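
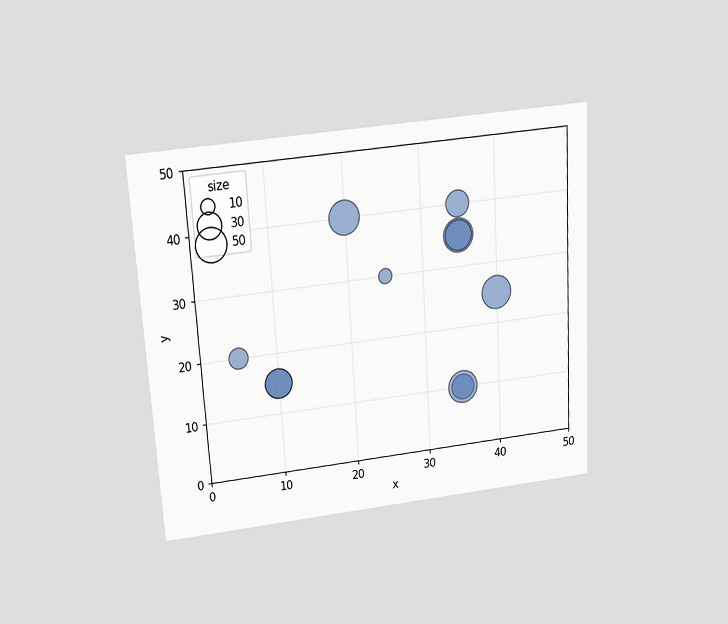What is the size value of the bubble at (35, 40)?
The chart is tilted about 3° counter-clockwise and viewed slightly from above. Matching the bubble at (35, 40) against the size legend gives 30.

30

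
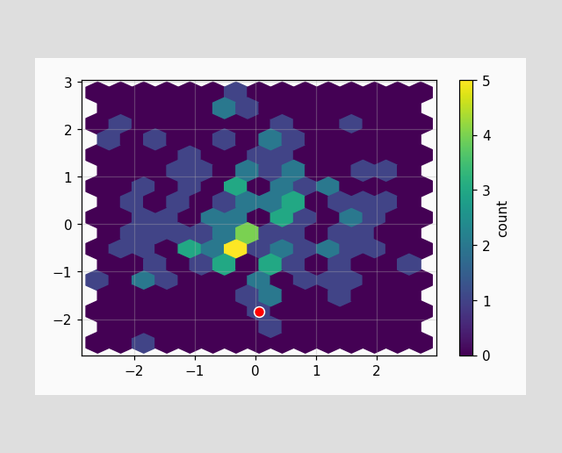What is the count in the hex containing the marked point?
The marked hex reads 1 on the colorbar.

1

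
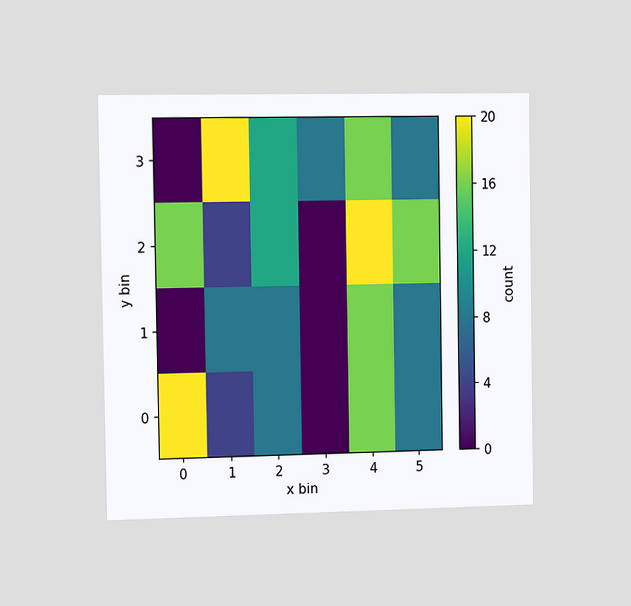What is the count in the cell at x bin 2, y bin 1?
The chart is viewed slightly from the left. Matching the cell (2, 1) against the colorbar gives 8.

8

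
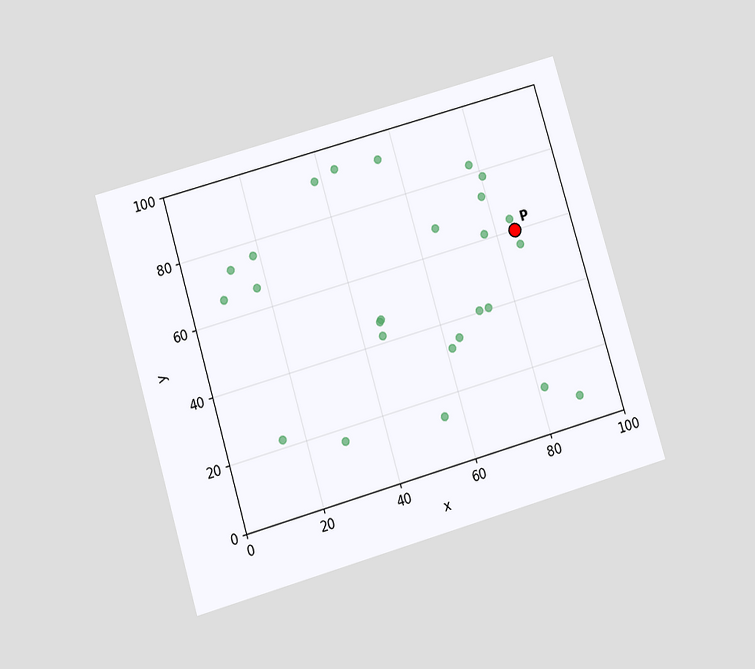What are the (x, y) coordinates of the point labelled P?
The chart is tilted about 16° counter-clockwise and viewed slightly from below. Following the gridlines from P to each axis, P sits at (85, 60).

(85, 60)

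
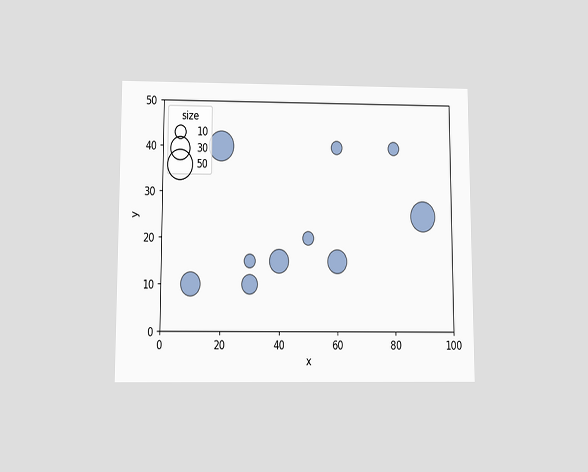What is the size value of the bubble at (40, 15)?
30

The chart is viewed slightly from below. Matching the bubble at (40, 15) against the size legend gives 30.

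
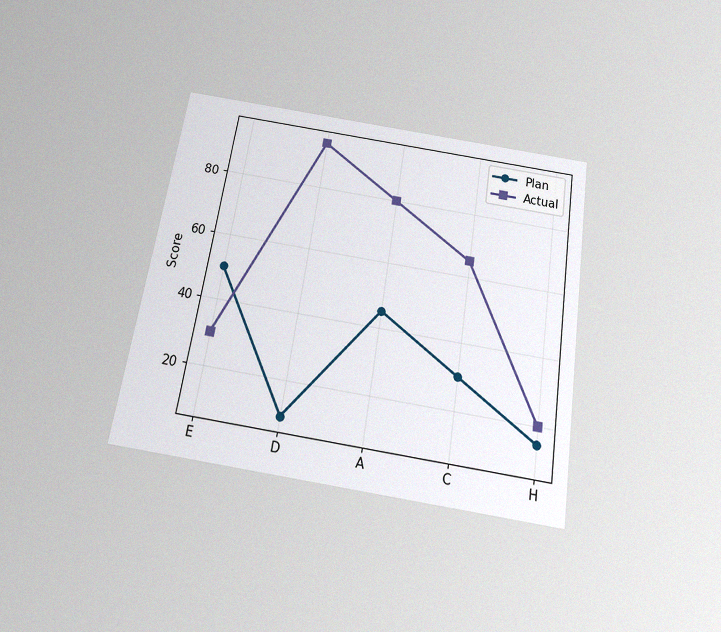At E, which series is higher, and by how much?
The chart is tilted about 9° clockwise and viewed slightly from below, with some photo noise. At E, Plan sits above the other line by 20.

Plan, by 20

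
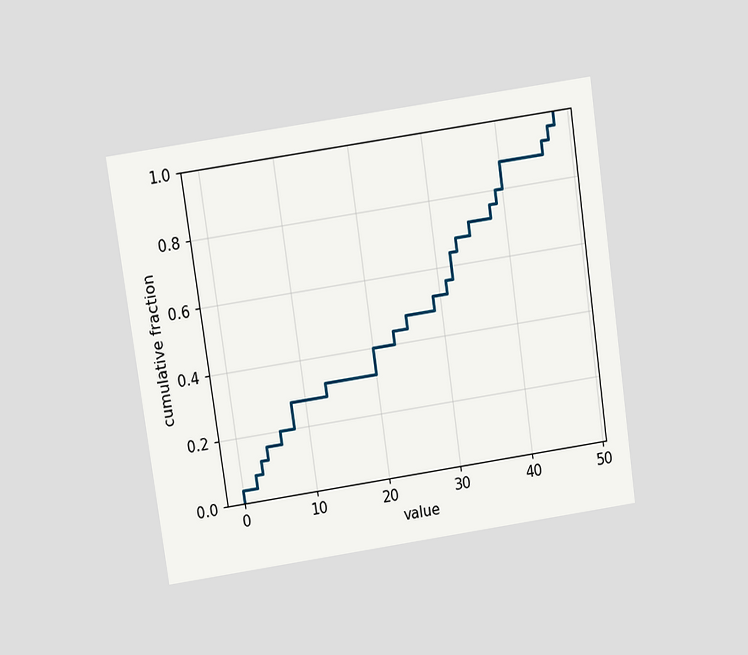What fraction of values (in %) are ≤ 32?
The chart is tilted about 8° counter-clockwise and viewed slightly from above. At x=32 the ECDF step is at 64%.

64%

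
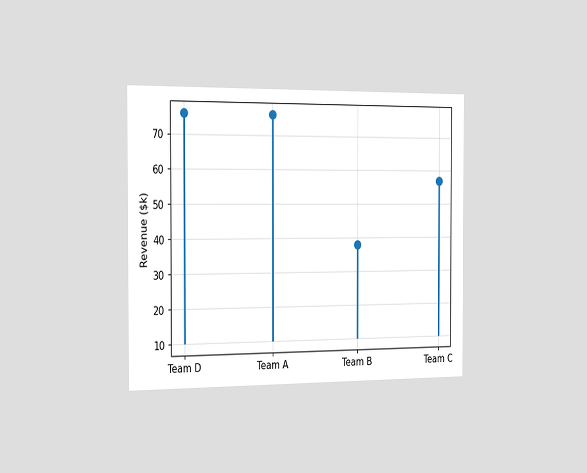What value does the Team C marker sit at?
$57k

The chart is viewed slightly from the left. The Team C marker sits at $57k.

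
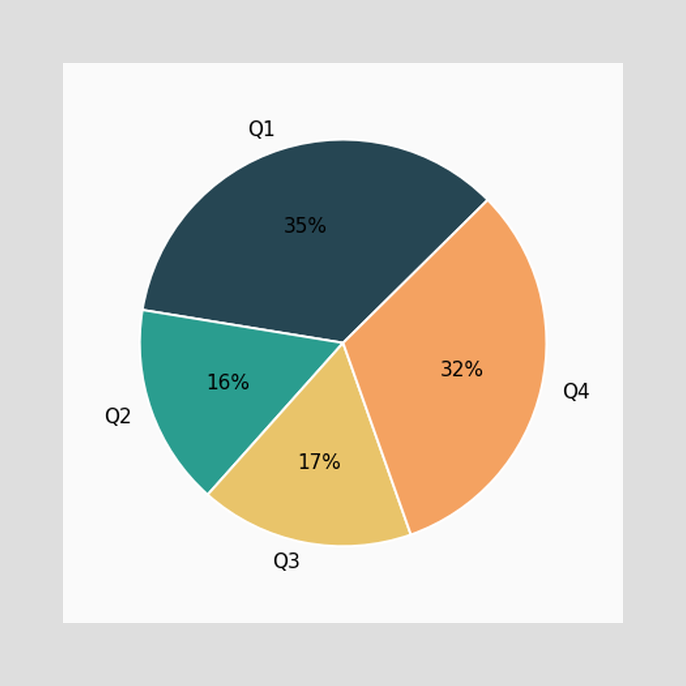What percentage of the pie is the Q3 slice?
The Q3 slice takes up 17% of the pie.

17%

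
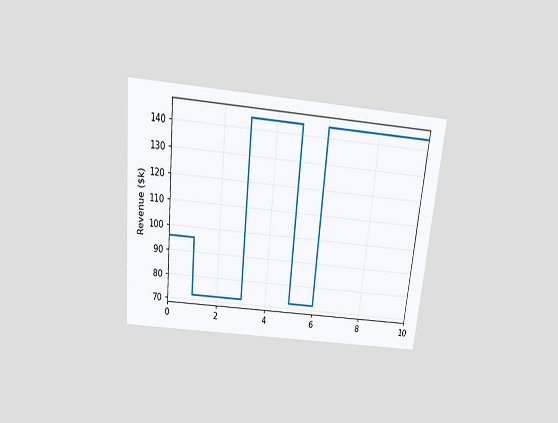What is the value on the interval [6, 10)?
$144k

The chart is tilted about 6° clockwise and viewed slightly from above. On [6, 10) the step sits at $144k.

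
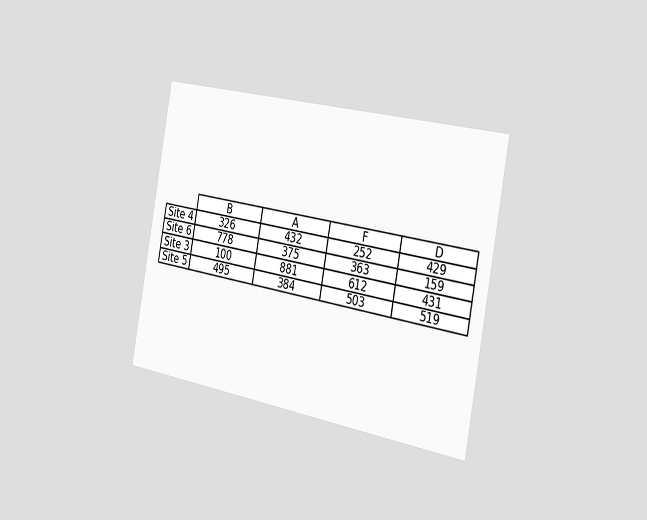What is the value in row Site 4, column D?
429

The chart is tilted about 10° clockwise and viewed slightly from the right. The (Site 4, D) cell reads 429.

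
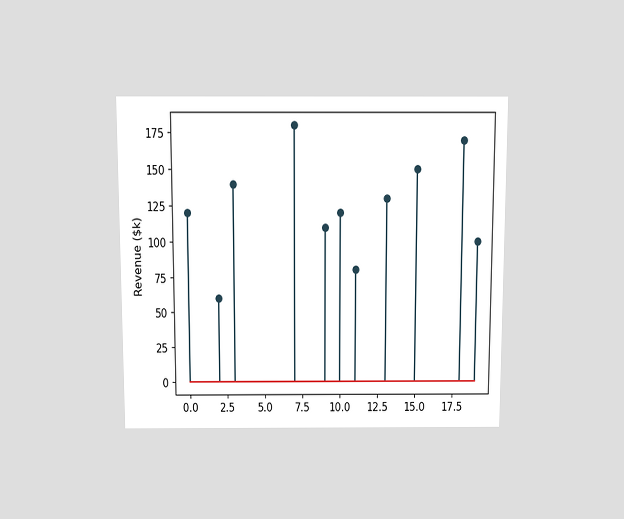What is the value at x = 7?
$180k

The chart is viewed slightly from above. The stem at x=7 reaches $180k.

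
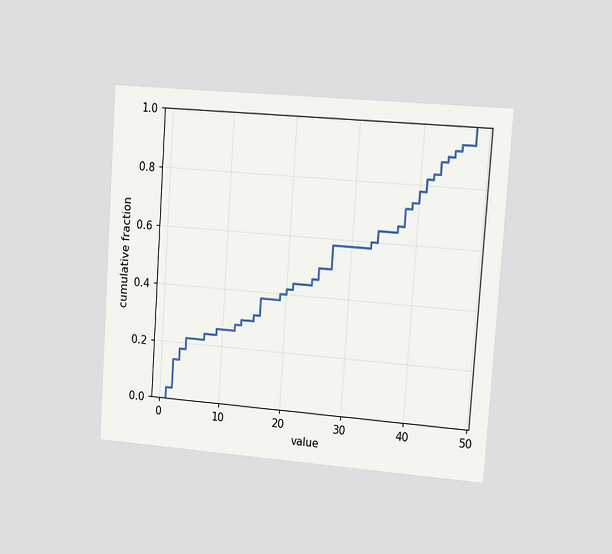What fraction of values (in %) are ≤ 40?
78%

The chart is tilted about 4° clockwise and viewed slightly from the right. At x=40 the ECDF step is at 78%.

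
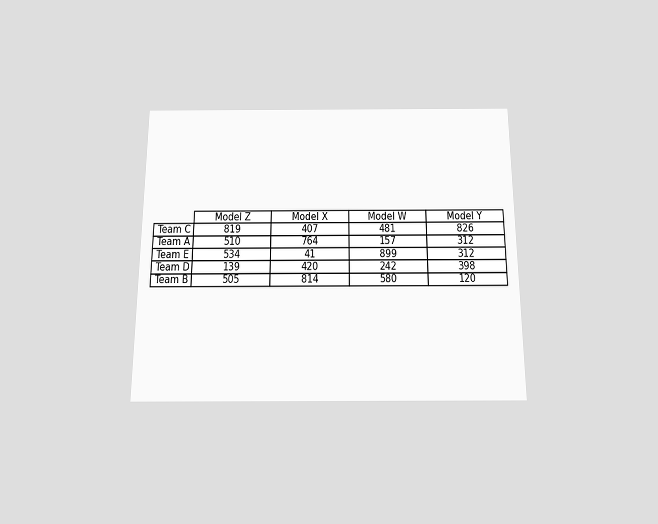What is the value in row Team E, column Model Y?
312

The chart is viewed slightly from below. The (Team E, Model Y) cell reads 312.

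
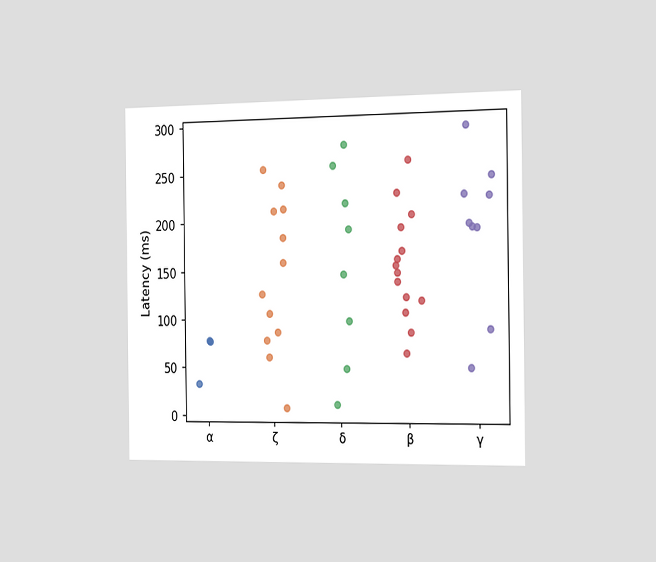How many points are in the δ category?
8

The chart is viewed slightly from the right. Counting the markers in the δ column gives 8.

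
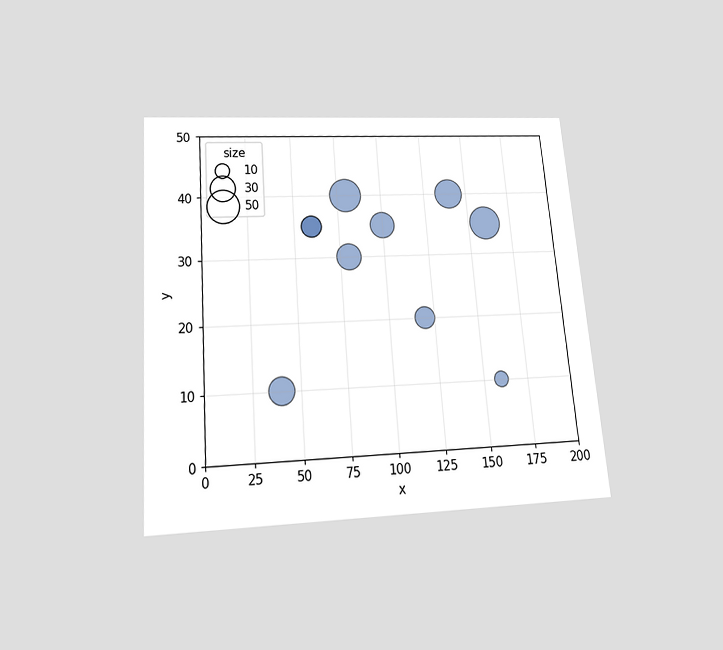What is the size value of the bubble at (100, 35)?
30

The chart is tilted about 4° counter-clockwise and viewed slightly from below. Matching the bubble at (100, 35) against the size legend gives 30.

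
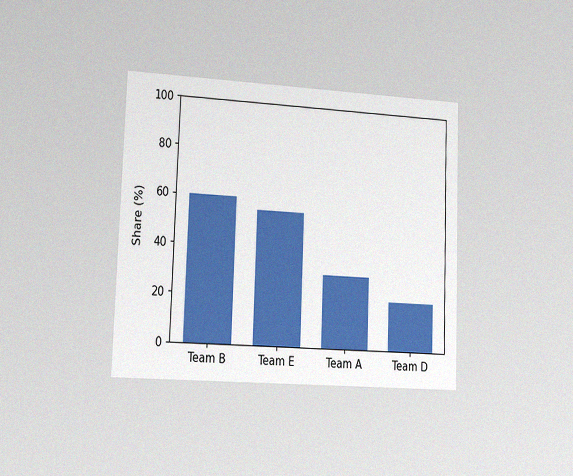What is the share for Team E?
55%

The chart is tilted about 2° clockwise and viewed slightly from the left, with some photo noise. Reading along the chart's y-axis, the Team E bar reaches 55%.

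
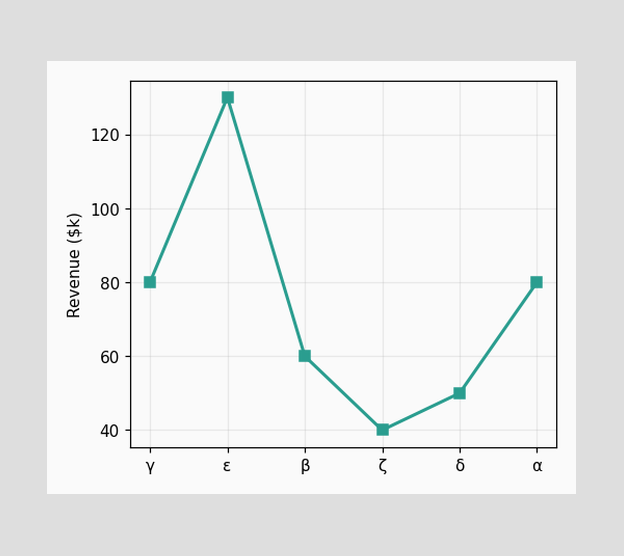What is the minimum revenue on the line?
The lowest point is at ζ, and reading across to the y-axis gives $40k.

$40k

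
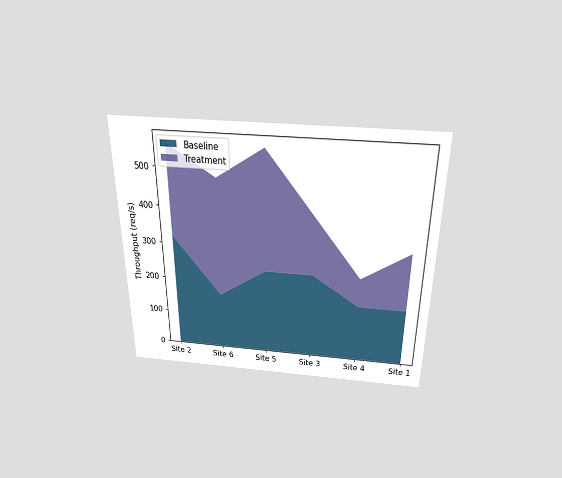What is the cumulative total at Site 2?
The chart is viewed slightly from above. The stacked total at Site 2 reaches 560req/s.

560req/s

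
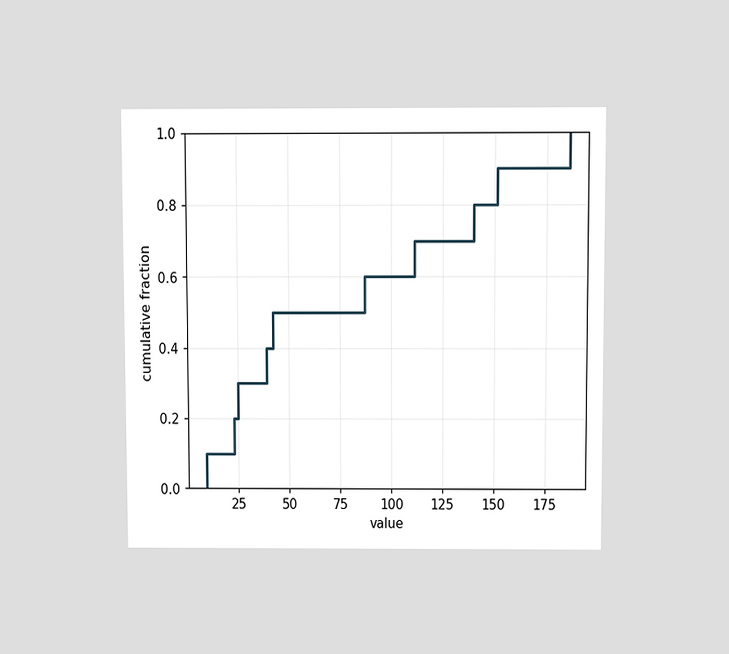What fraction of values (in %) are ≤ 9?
The chart is viewed slightly from above. At x=9 the ECDF step is at 10%.

10%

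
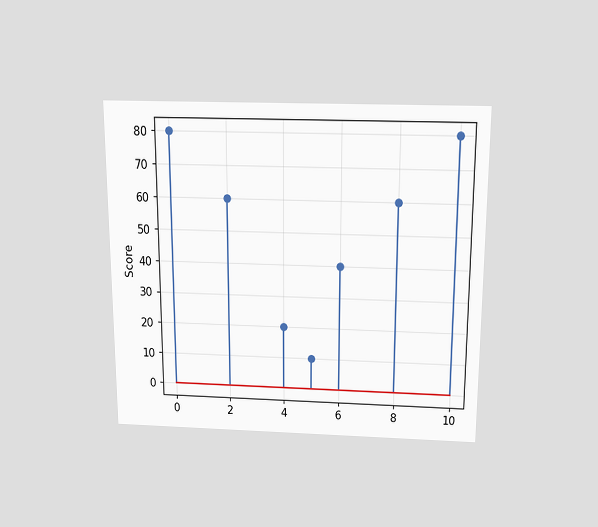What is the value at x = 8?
The chart is viewed slightly from above. The stem at x=8 reaches 60.

60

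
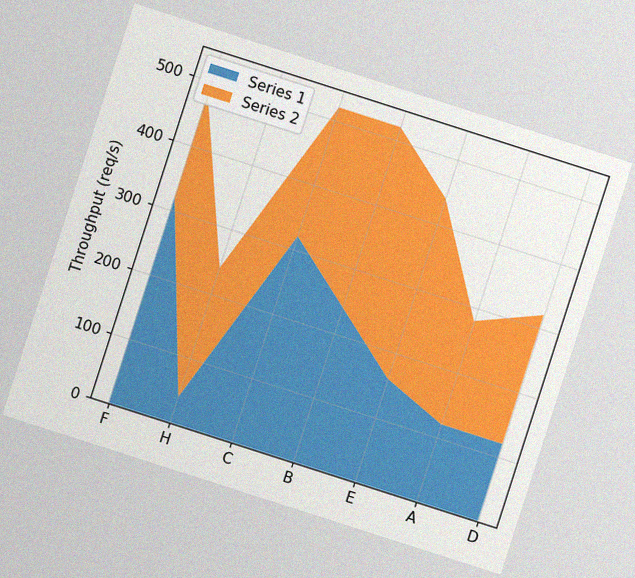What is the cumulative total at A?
280req/s

The chart is tilted about 18° clockwise, with some photo noise. The stacked total at A reaches 280req/s.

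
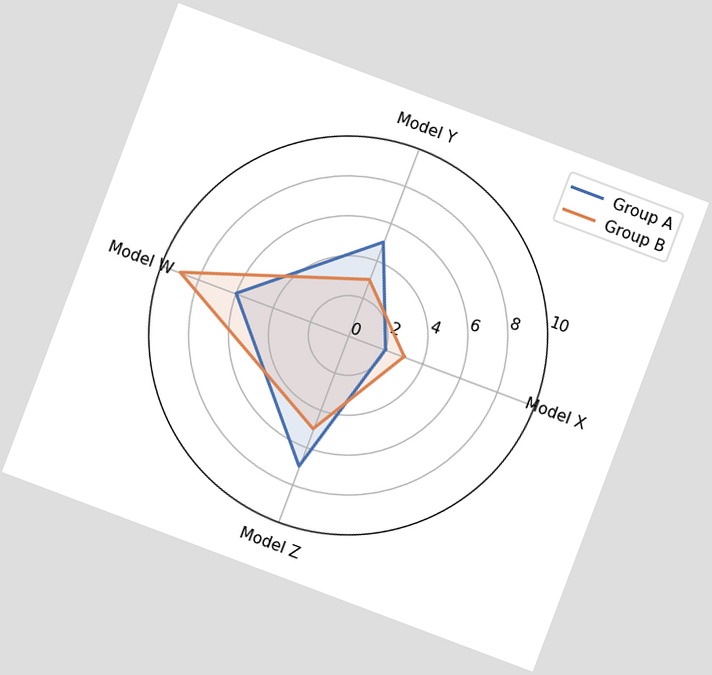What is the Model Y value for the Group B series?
The chart is tilted about 21° clockwise. On the Model Y axis, Group B reaches 3.

3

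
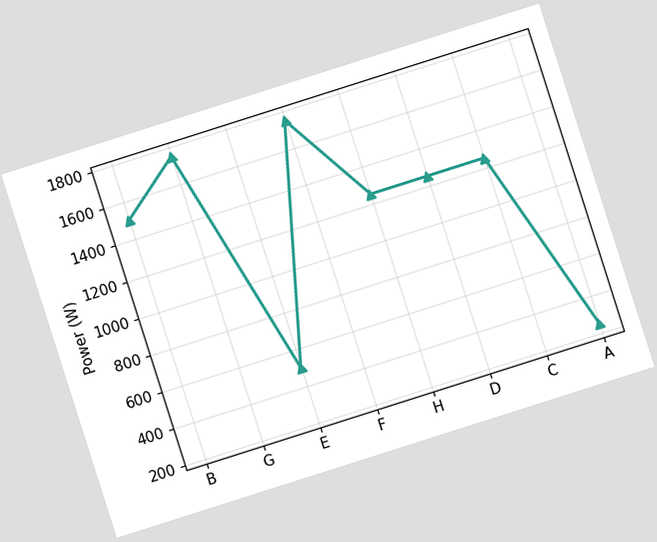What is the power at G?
1750W

The chart is tilted about 18° counter-clockwise. At G, the line is at 1750W.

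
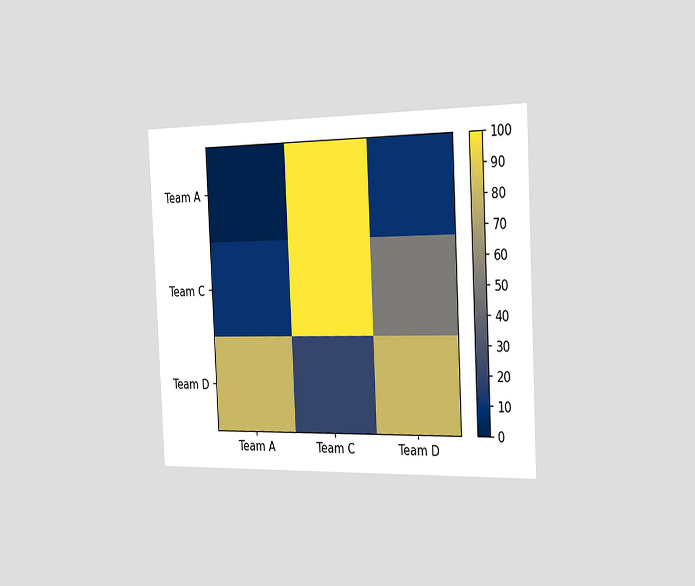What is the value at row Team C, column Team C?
The chart is tilted about 3° counter-clockwise and viewed slightly from the right. Matching cell (Team C, Team C) against the colorbar gives 100.

100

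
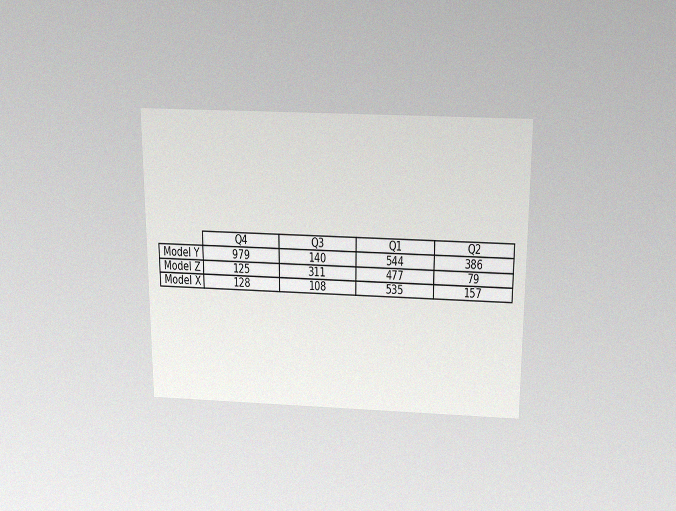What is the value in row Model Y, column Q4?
The chart is viewed slightly from above, with some photo noise. The (Model Y, Q4) cell reads 979.

979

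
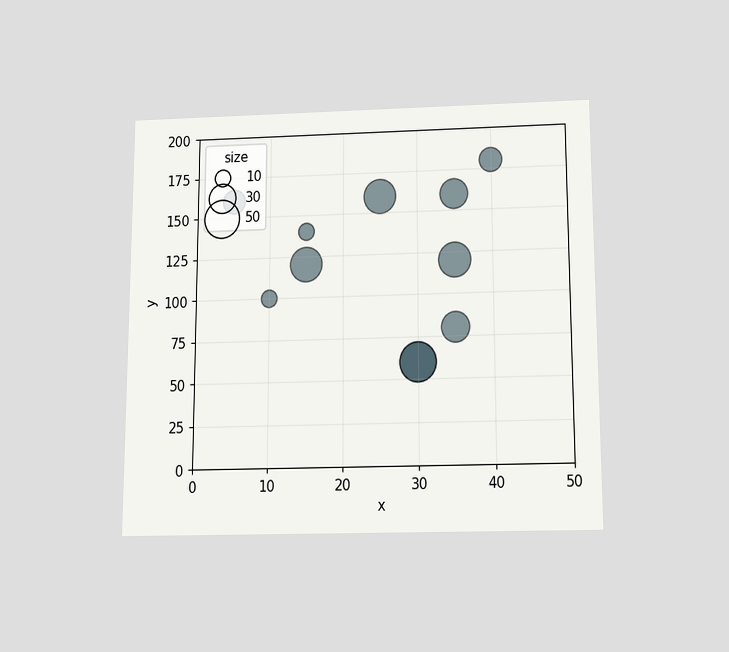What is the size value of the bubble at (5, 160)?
20

The chart is viewed slightly from below. Matching the bubble at (5, 160) against the size legend gives 20.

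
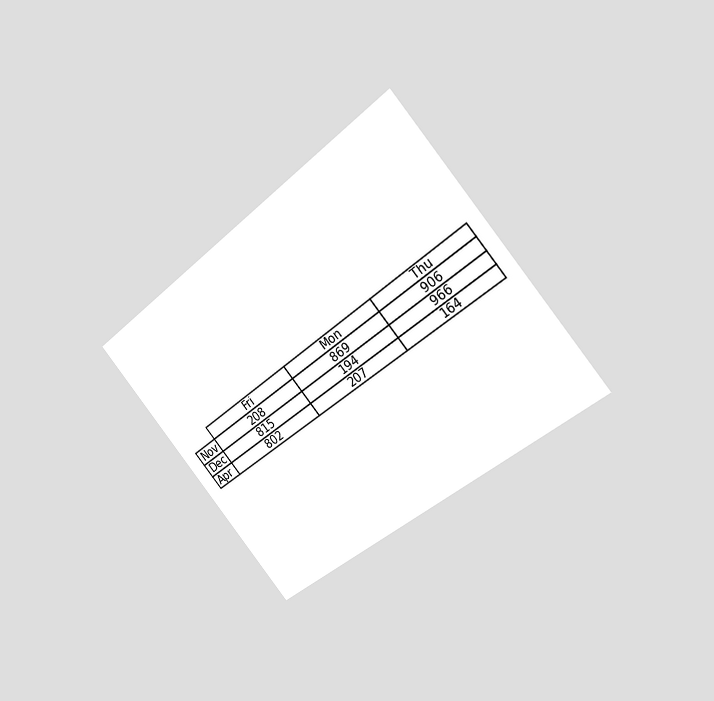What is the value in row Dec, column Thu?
The chart is tilted about 39° counter-clockwise and viewed slightly from the right. The (Dec, Thu) cell reads 966.

966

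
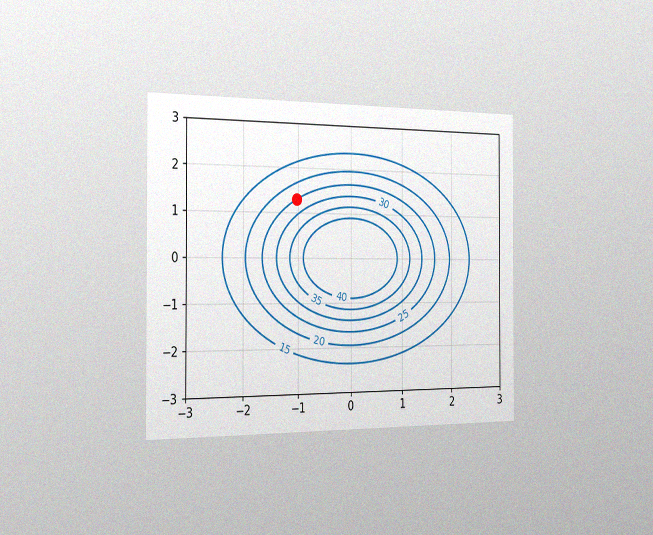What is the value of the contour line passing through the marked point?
The chart is viewed slightly from the left, with some photo noise. The marked point sits on the contour labelled 25.

25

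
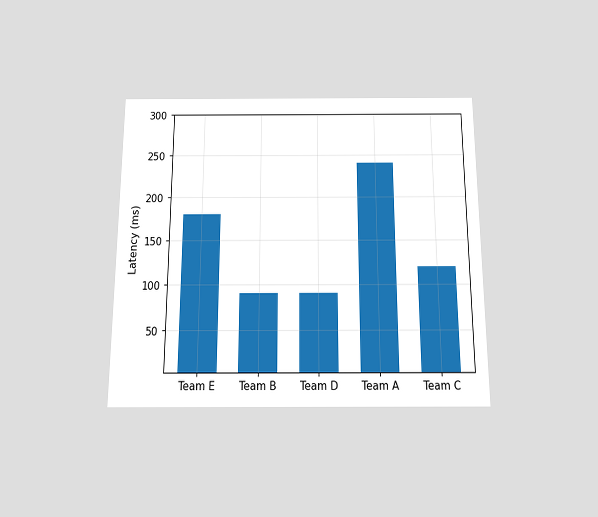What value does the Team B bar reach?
90ms

The chart is viewed slightly from below. Reading along the chart's y-axis, the Team B bar reaches 90ms.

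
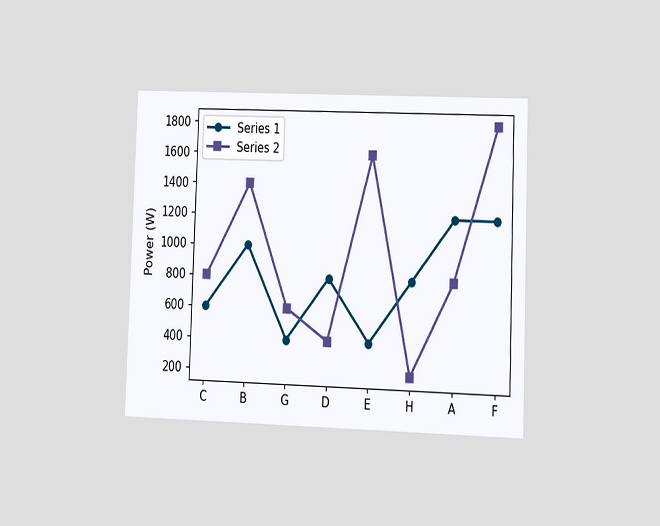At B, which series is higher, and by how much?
Series 2, by 400W

The chart is viewed at a slight angle. At B, Series 2 sits above the other line by 400W.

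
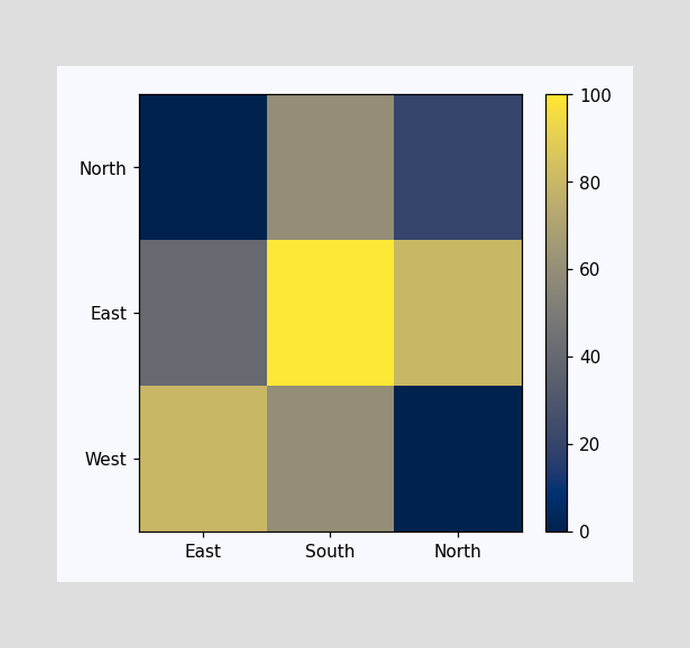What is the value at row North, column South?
Matching cell (North, South) against the colorbar gives 60.

60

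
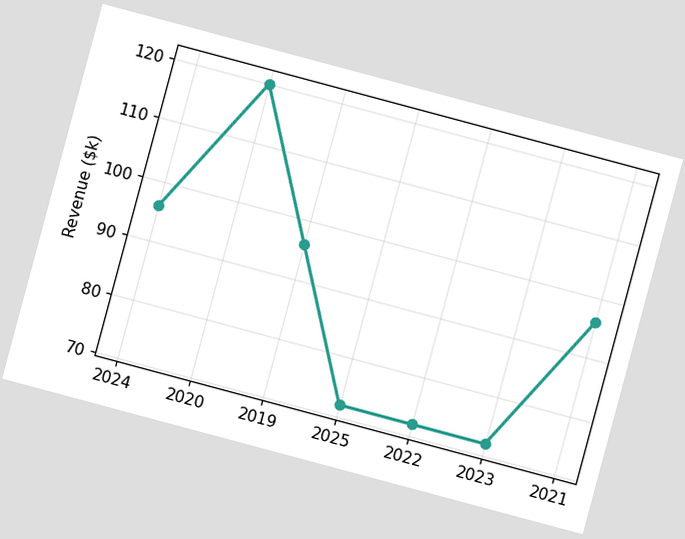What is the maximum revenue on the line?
$120k

The chart is tilted about 15° clockwise. The highest point is at 2020, and reading across to the y-axis gives $120k.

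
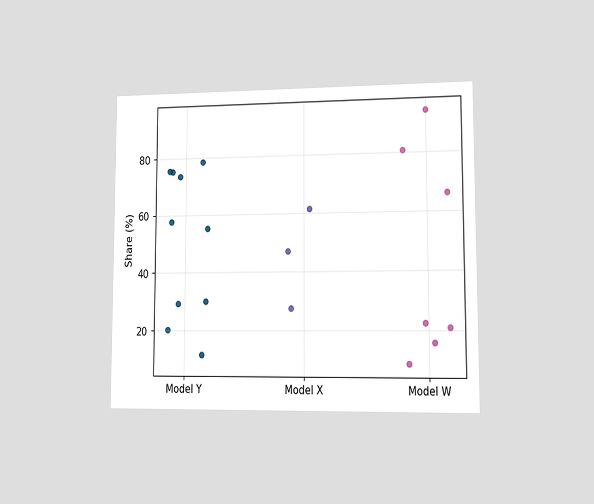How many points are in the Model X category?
3

The chart is viewed at a slight angle. Counting the markers in the Model X column gives 3.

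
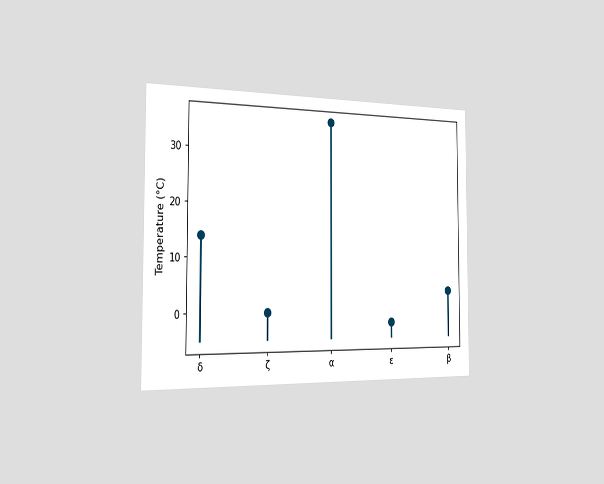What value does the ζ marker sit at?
The chart is viewed slightly from the left. The ζ marker sits at 0°C.

0°C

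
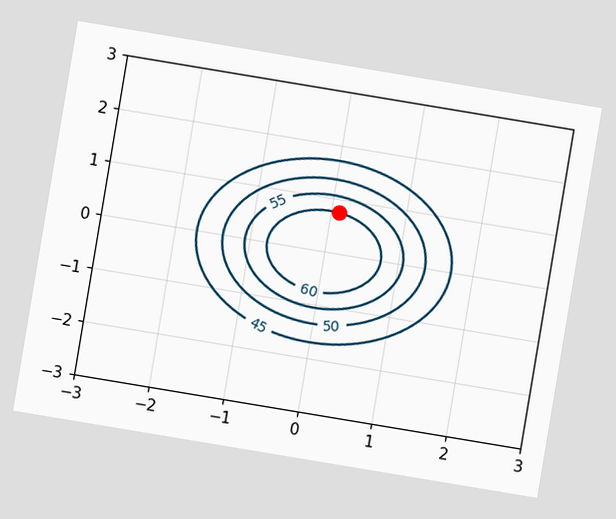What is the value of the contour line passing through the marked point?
The chart is tilted about 9° clockwise. The marked point sits on the contour labelled 60.

60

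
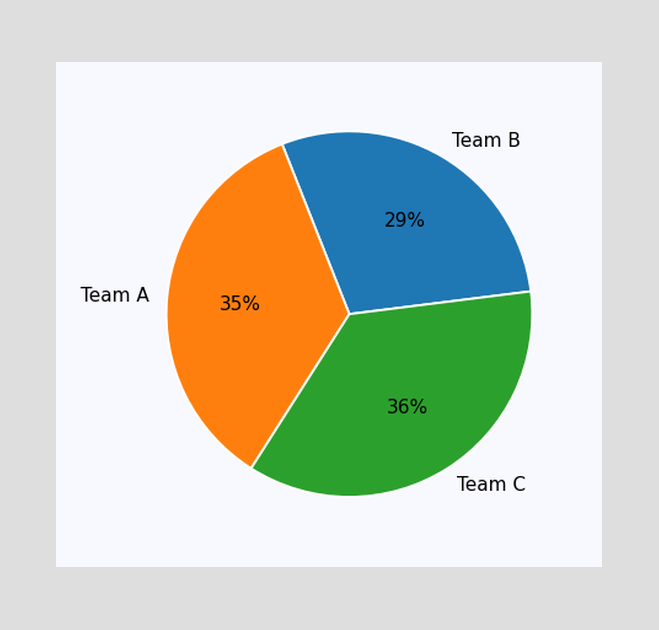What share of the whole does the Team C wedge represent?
36%

The Team C slice takes up 36% of the pie.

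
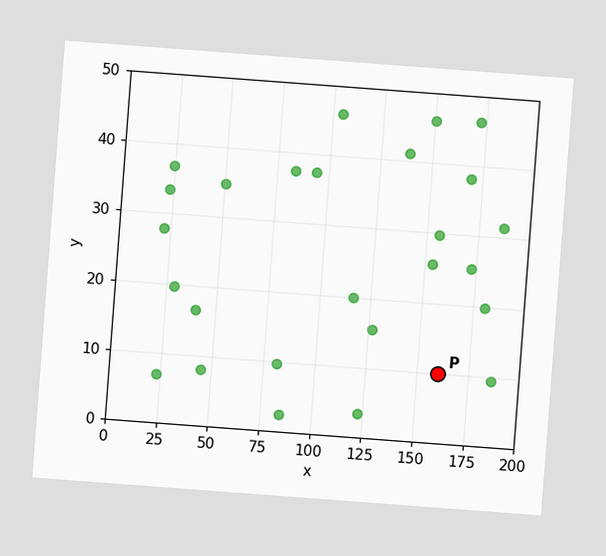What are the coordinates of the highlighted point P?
The chart is tilted about 4° clockwise. Following the gridlines from P to each axis, P sits at (160, 10).

(160, 10)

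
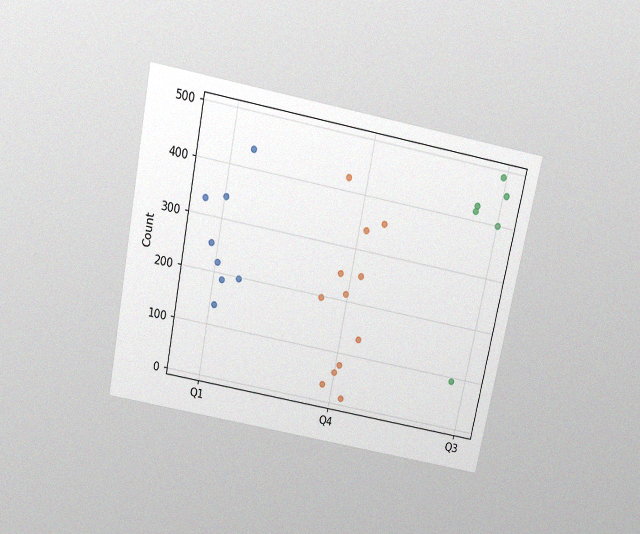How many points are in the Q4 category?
12

The chart is tilted about 11° clockwise and viewed slightly from above, with some photo noise. Counting the markers in the Q4 column gives 12.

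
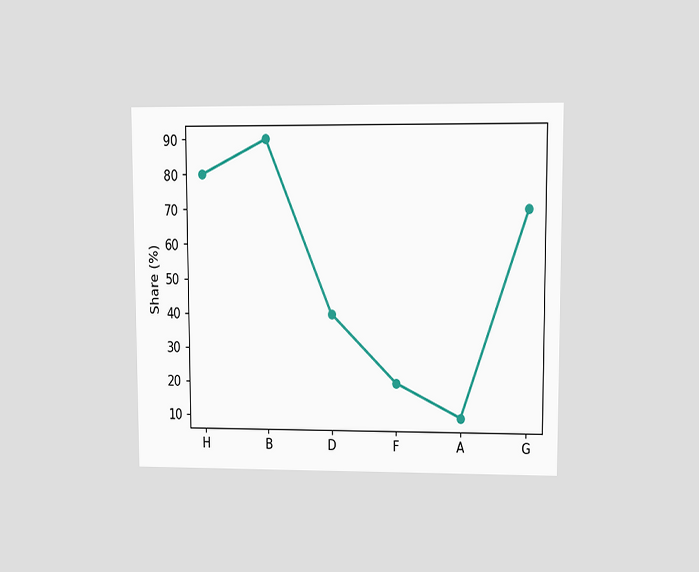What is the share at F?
The chart is viewed at a slight angle. At F, the line is at 20%.

20%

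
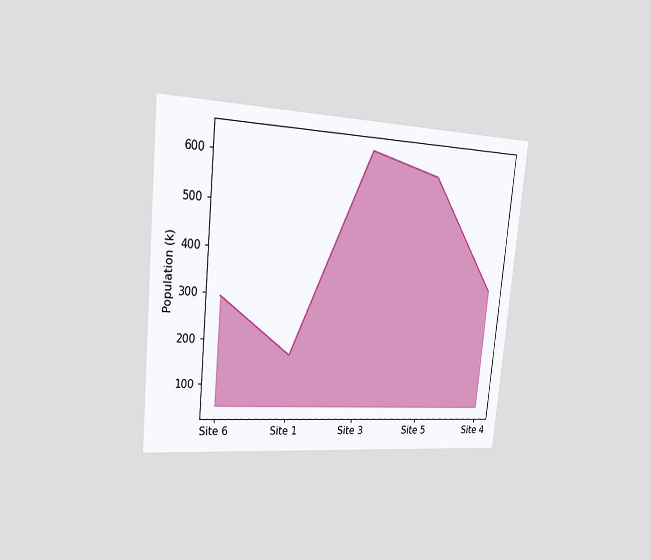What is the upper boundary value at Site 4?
336k

The chart is tilted about 6° clockwise and viewed slightly from the left. At Site 4 the upper boundary is at 336k.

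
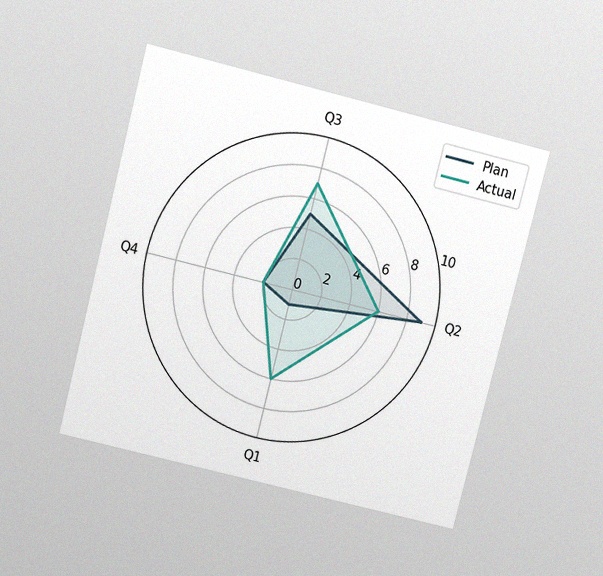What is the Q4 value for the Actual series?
The chart is tilted about 14° clockwise and viewed slightly from above, with some photo noise. On the Q4 axis, Actual reaches 2.

2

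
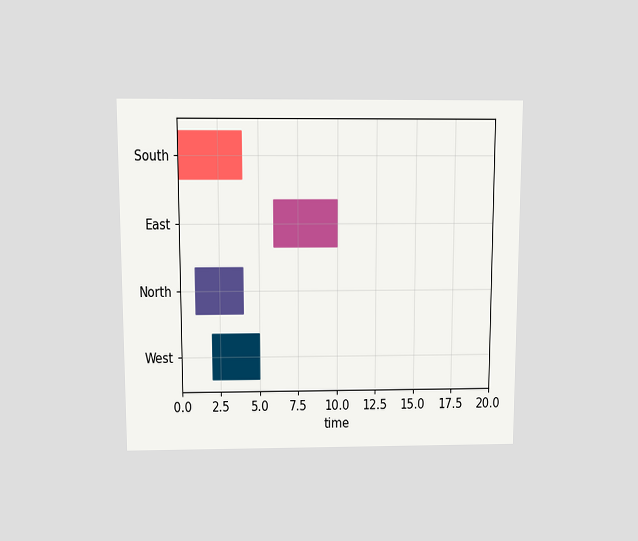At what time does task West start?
2

The chart is viewed slightly from above. The West bar begins at t=2.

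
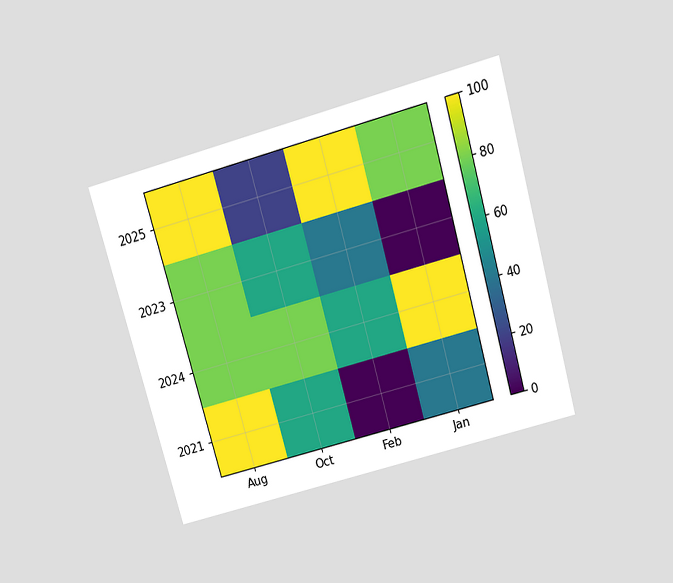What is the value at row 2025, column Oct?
20

The chart is tilted about 16° counter-clockwise and viewed slightly from above. Matching cell (2025, Oct) against the colorbar gives 20.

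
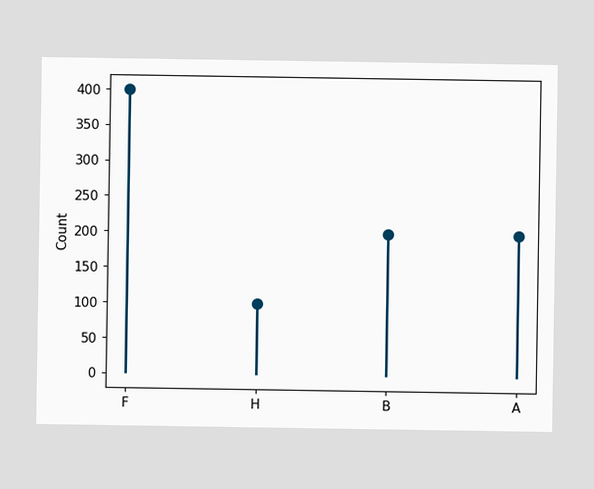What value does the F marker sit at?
400

The F marker sits at 400.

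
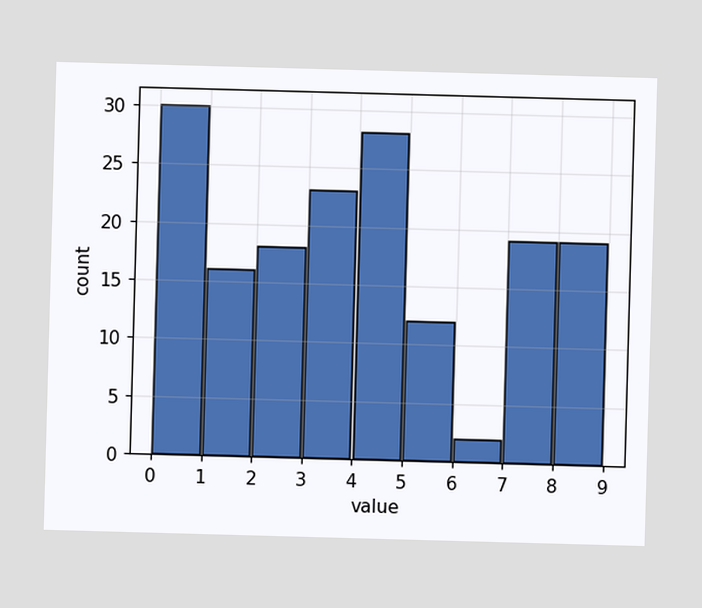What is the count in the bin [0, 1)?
The [0, 1) bin has height 30.

30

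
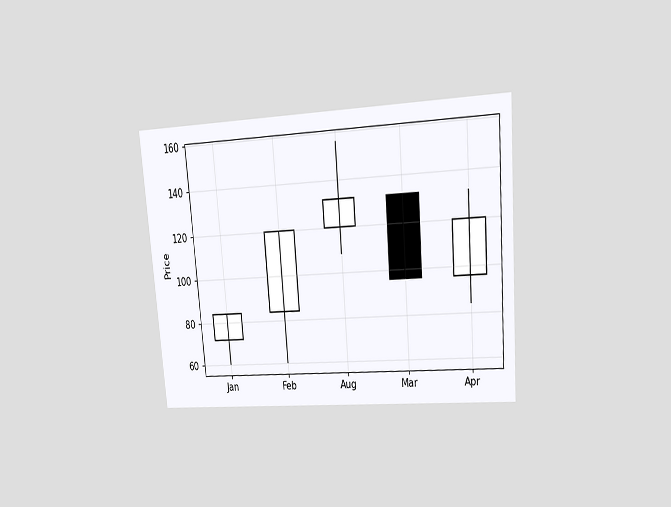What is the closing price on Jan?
84

The chart is tilted about 5° counter-clockwise and viewed at a slight angle. The Jan candle closes at 84.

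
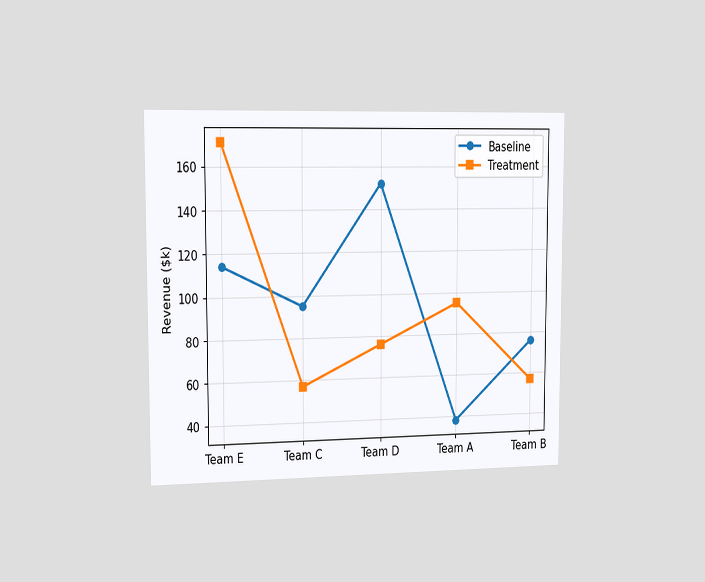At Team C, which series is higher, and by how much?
Baseline, by $38k

The chart is viewed slightly from the left. At Team C, Baseline sits above the other line by $38k.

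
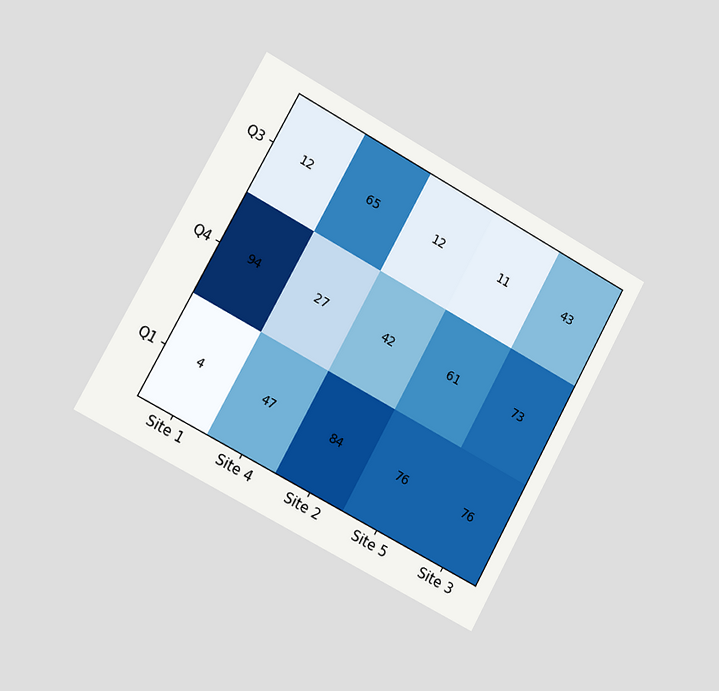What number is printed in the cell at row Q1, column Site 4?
47

The chart is tilted about 29° clockwise and viewed slightly from the left. The (Q1, Site 4) cell reads 47.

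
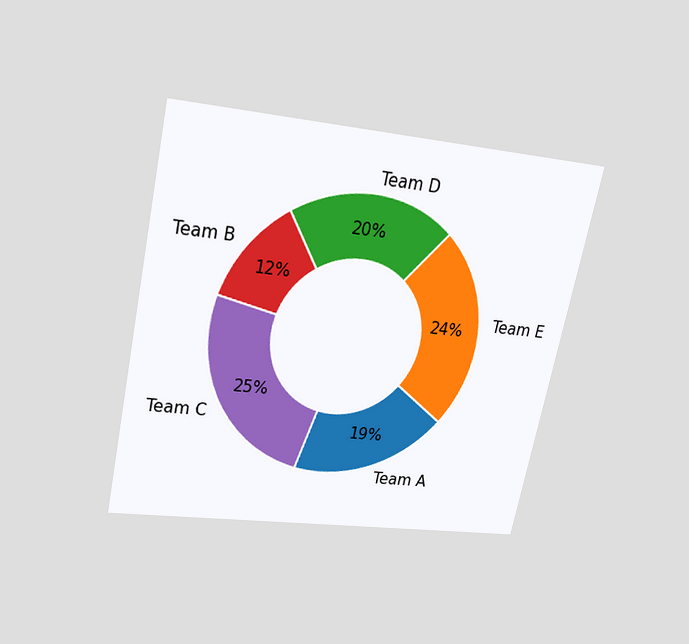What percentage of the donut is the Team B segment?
12%

The chart is tilted about 12° clockwise and viewed slightly from above. The Team B segment takes up 12% of the ring.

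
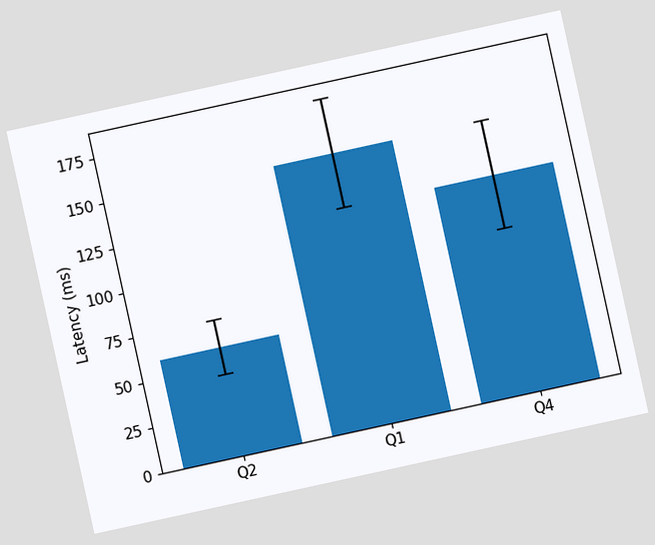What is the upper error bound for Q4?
The chart is tilted about 12° counter-clockwise. The Q4 bar's upper whisker reaches 150ms.

150ms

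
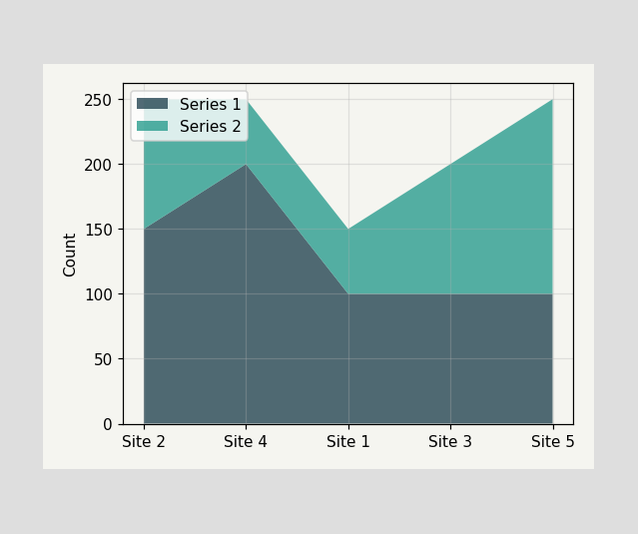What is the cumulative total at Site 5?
The stacked total at Site 5 reaches 250.

250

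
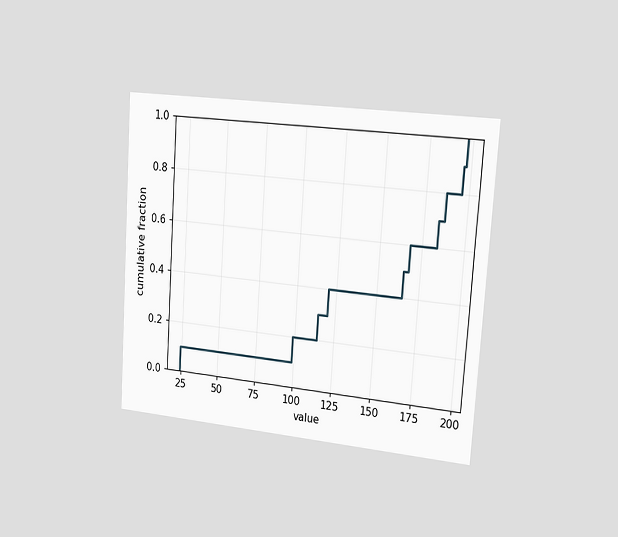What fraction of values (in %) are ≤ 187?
80%

The chart is tilted about 4° clockwise and viewed slightly from the right. At x=187 the ECDF step is at 80%.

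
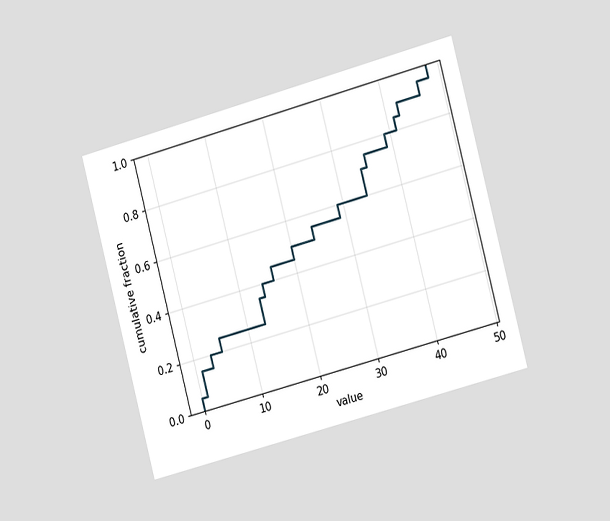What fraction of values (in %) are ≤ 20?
50%

The chart is tilted about 15° counter-clockwise and viewed slightly from the right. At x=20 the ECDF step is at 50%.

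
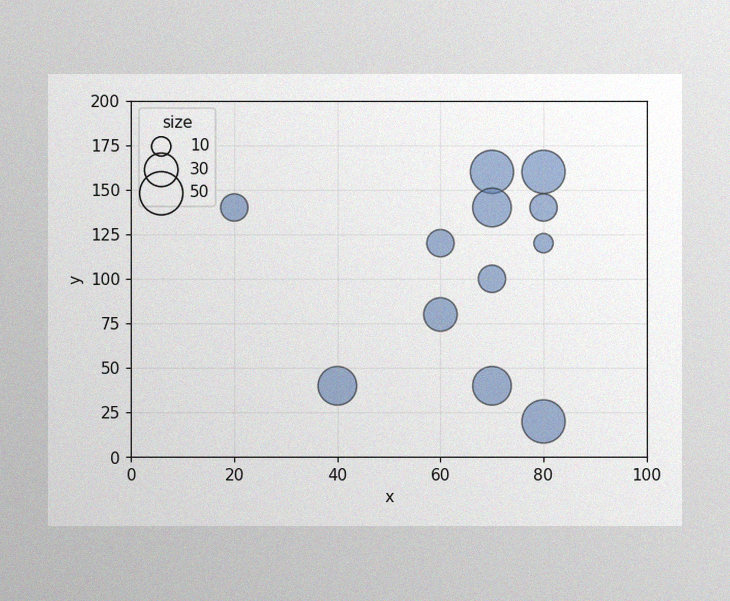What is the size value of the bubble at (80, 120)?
10

The image has some photo noise and uneven lighting. Matching the bubble at (80, 120) against the size legend gives 10.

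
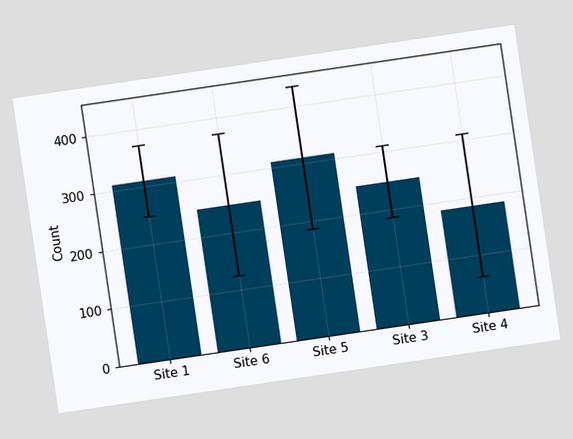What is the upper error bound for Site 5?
434

The chart is tilted about 8° counter-clockwise. The Site 5 bar's upper whisker reaches 434.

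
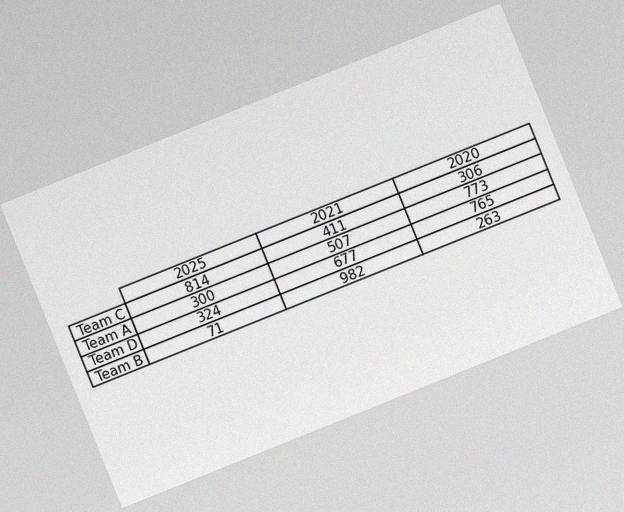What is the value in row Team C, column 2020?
306

The chart is tilted about 22° counter-clockwise, with some photo noise. The (Team C, 2020) cell reads 306.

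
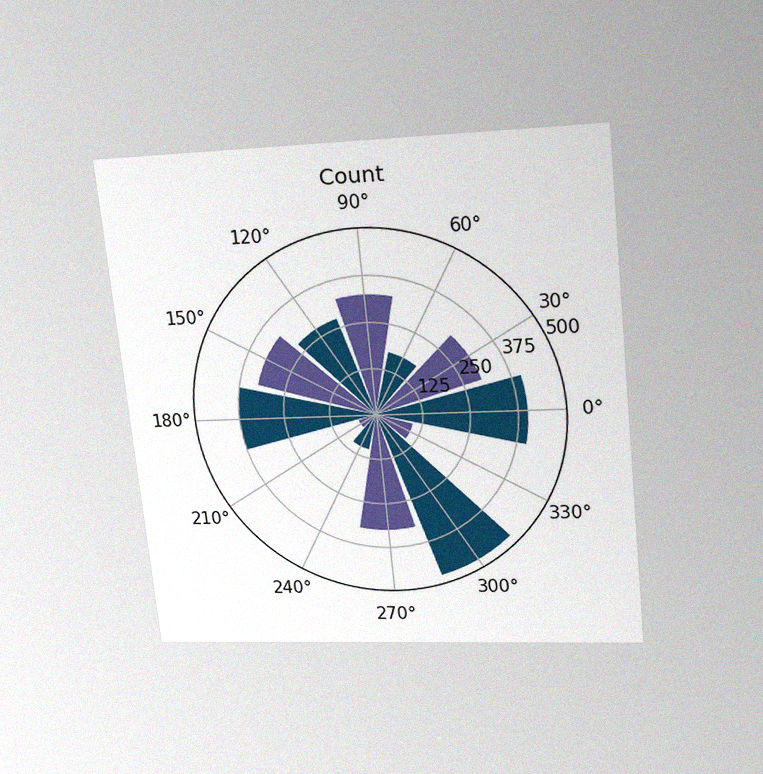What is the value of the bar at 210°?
50

The chart is tilted about 6° counter-clockwise and viewed slightly from above, with some photo noise. The bar at 210° reaches 50 on the radial axis.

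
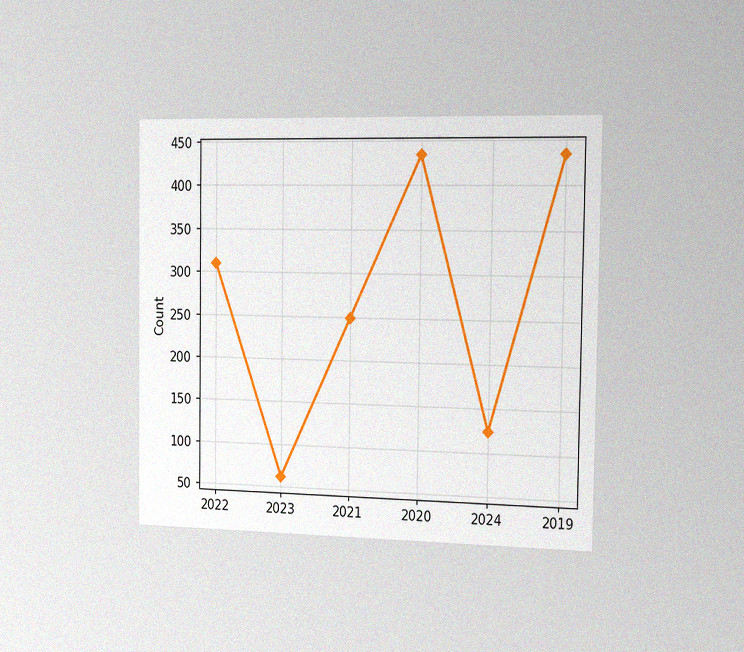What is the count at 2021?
248

The chart is viewed slightly from the right, with some photo noise. At 2021, the line is at 248.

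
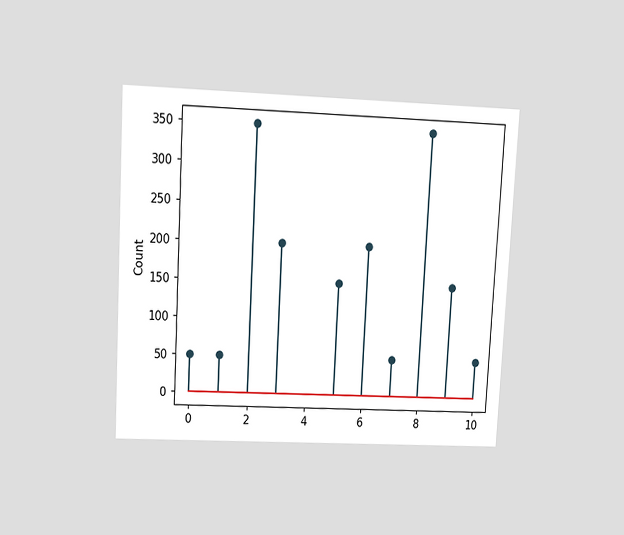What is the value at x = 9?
150

The chart is tilted about 3° clockwise and viewed at a slight angle. The stem at x=9 reaches 150.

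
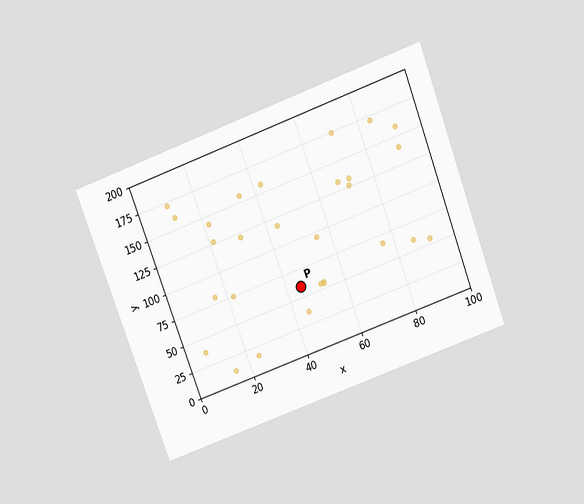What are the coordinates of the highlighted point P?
(45, 60)

The chart is tilted about 20° counter-clockwise and viewed slightly from above. Following the gridlines from P to each axis, P sits at (45, 60).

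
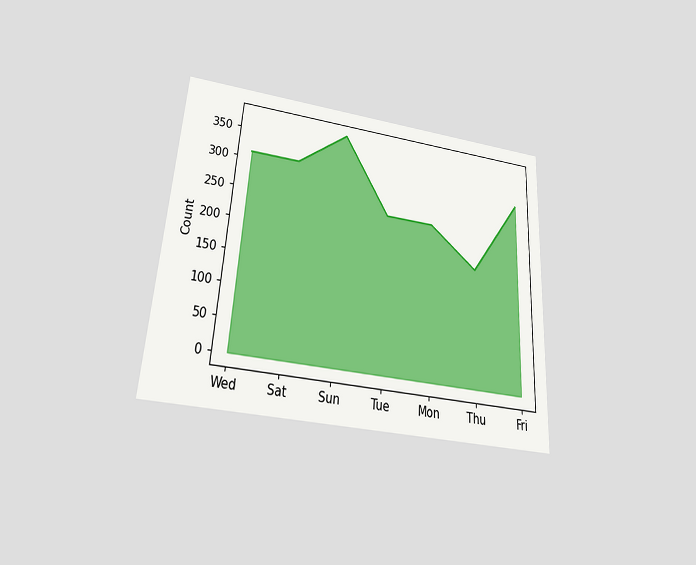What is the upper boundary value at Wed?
310

The chart is tilted about 4° clockwise and viewed slightly from below. At Wed the upper boundary is at 310.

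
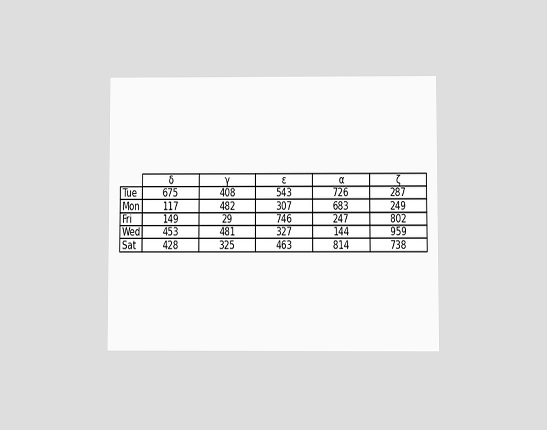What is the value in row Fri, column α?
The chart is viewed slightly from below. The (Fri, α) cell reads 247.

247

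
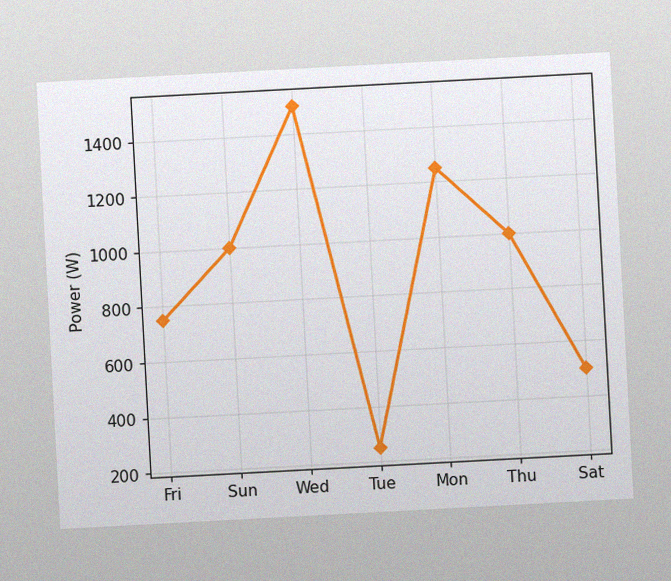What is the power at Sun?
The chart is tilted about 3° counter-clockwise, with some photo noise. At Sun, the line is at 1000W.

1000W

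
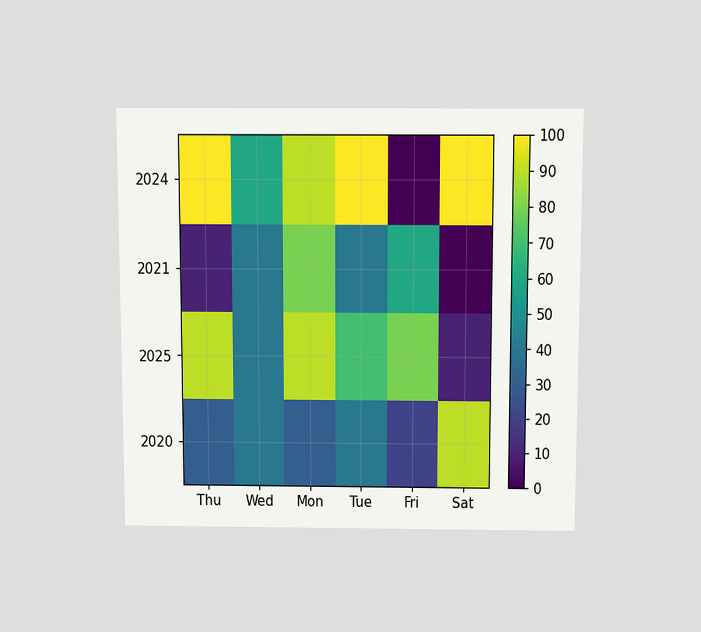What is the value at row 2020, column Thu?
30

The chart is viewed slightly from above. Matching cell (2020, Thu) against the colorbar gives 30.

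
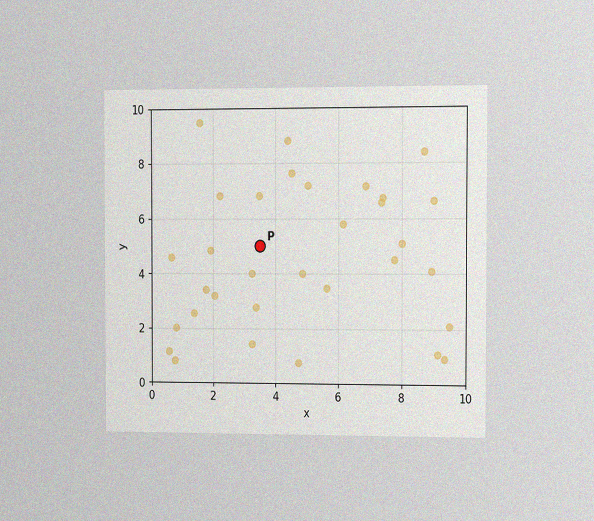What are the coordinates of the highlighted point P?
The chart is viewed at a slight angle, with some photo noise. Following the gridlines from P to each axis, P sits at (3.5, 5).

(3.5, 5)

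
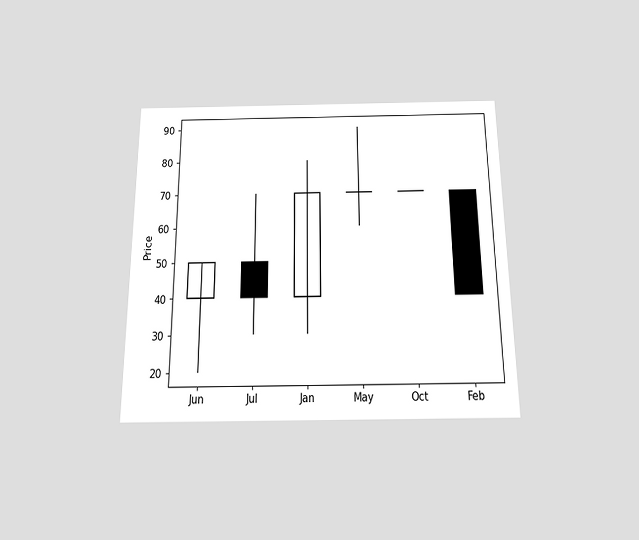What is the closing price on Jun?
The chart is viewed slightly from below. The Jun candle closes at 50.

50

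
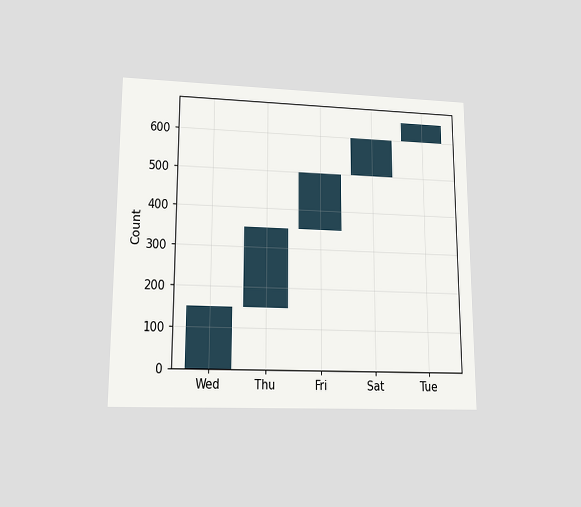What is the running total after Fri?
500

The chart is viewed at a slight angle. After Fri the running total reaches 500.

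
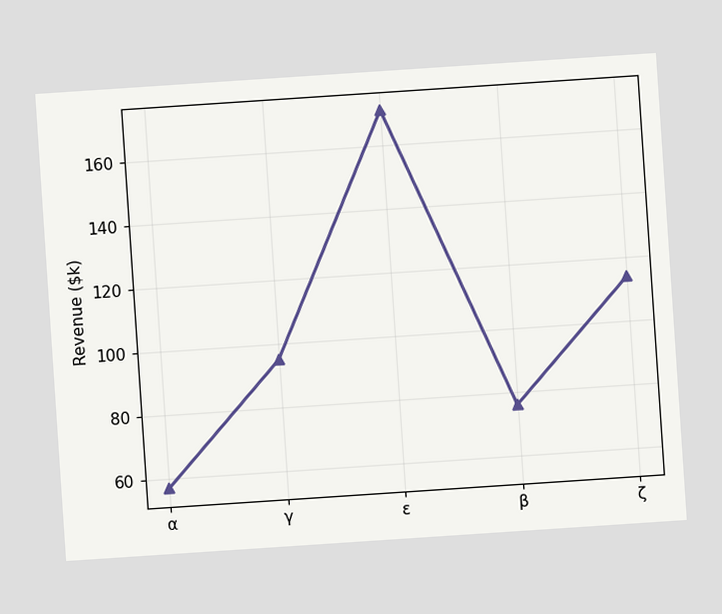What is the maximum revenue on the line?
$171k

The chart is tilted about 4° counter-clockwise. The highest point is at ε, and reading across to the y-axis gives $171k.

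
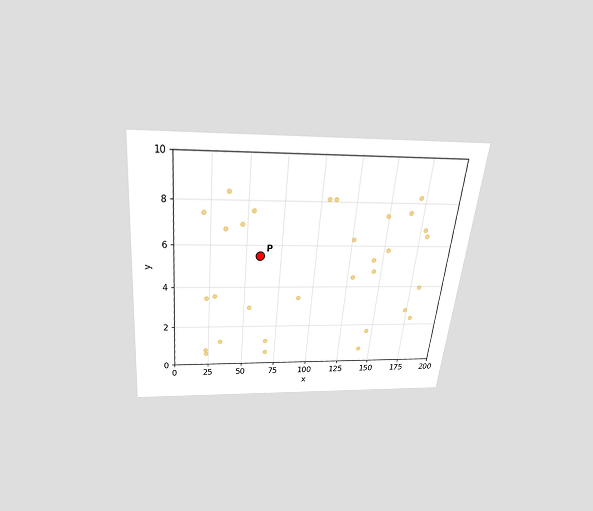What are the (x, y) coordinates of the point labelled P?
(60, 5.5)

The chart is tilted about 6° clockwise and viewed slightly from above. Following the gridlines from P to each axis, P sits at (60, 5.5).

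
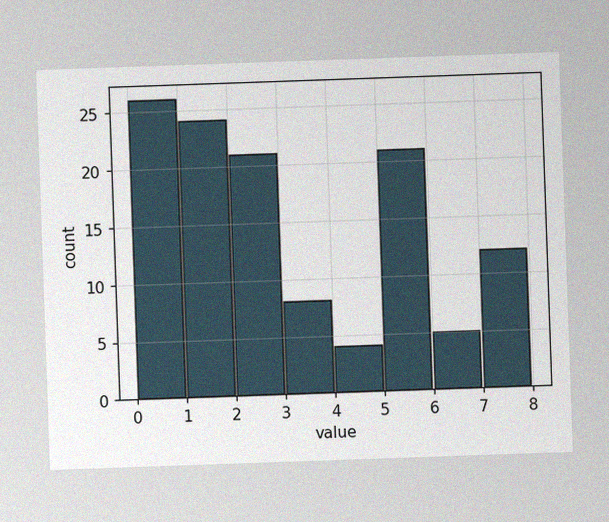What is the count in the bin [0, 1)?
26

The image has some photo noise and uneven lighting. The [0, 1) bin has height 26.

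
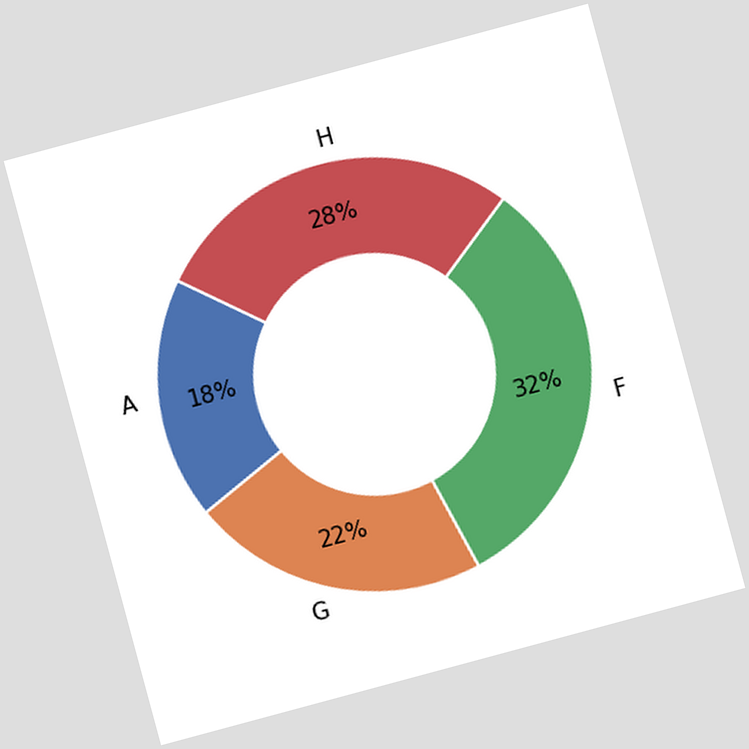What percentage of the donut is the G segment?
The chart is tilted about 15° counter-clockwise. The G segment takes up 22% of the ring.

22%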